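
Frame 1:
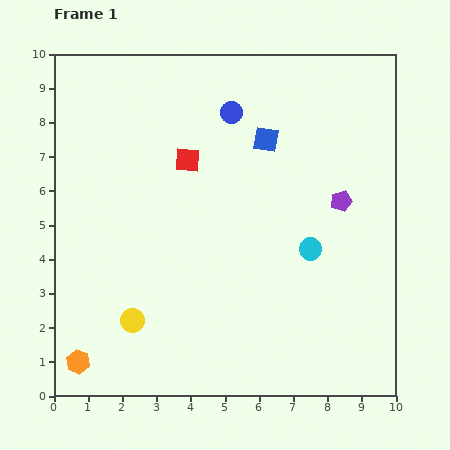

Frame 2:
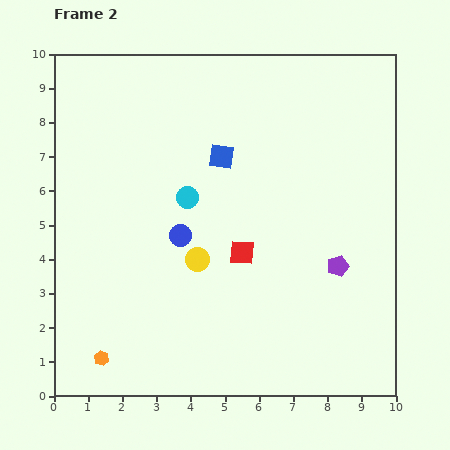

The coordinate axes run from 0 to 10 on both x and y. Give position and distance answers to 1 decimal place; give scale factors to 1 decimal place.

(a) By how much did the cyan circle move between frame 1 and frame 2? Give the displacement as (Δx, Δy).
(-3.6, 1.5)

The cyan circle was at (7.5, 4.3) in frame 1 and (3.9, 5.8) in frame 2.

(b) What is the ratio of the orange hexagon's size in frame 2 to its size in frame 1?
0.6×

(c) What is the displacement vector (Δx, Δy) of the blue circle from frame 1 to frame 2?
(-1.5, -3.6)

The blue circle was at (5.2, 8.3) in frame 1 and (3.7, 4.7) in frame 2.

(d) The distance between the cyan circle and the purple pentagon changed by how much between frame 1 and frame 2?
+3.1

Distance in frame 1: 1.7. Distance in frame 2: 4.8.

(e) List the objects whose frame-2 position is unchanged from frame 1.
none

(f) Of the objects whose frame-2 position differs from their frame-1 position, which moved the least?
the orange hexagon

(moved 0.7)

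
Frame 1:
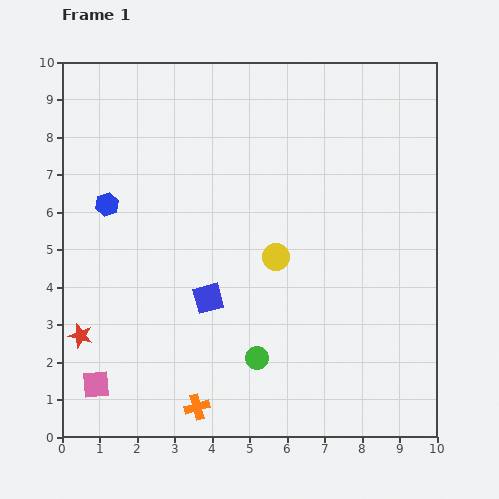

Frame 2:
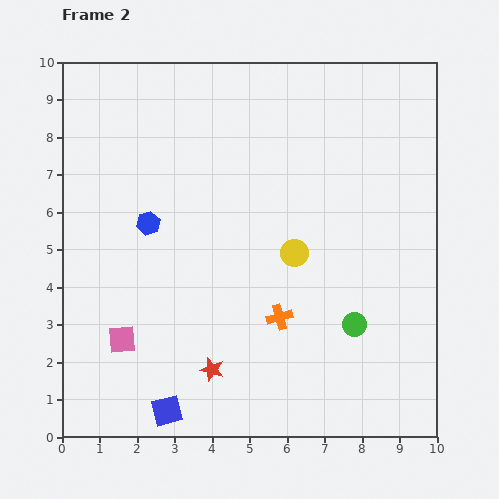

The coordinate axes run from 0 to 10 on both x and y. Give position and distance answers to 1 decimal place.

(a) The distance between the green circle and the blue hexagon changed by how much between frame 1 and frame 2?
+0.4

Distance in frame 1: 5.7. Distance in frame 2: 6.1.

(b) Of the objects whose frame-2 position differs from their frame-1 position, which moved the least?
the yellow circle

(moved 0.5)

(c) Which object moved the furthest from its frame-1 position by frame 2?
the red star

(moved 3.6; next 3.3)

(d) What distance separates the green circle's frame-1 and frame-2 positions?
2.8

The green circle moved from (5.2, 2.1) to (7.8, 3.0), a distance of √(2.6² + 0.9²) ≈ 2.8.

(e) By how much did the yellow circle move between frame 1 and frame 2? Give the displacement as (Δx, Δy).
(0.5, 0.1)

The yellow circle was at (5.7, 4.8) in frame 1 and (6.2, 4.9) in frame 2.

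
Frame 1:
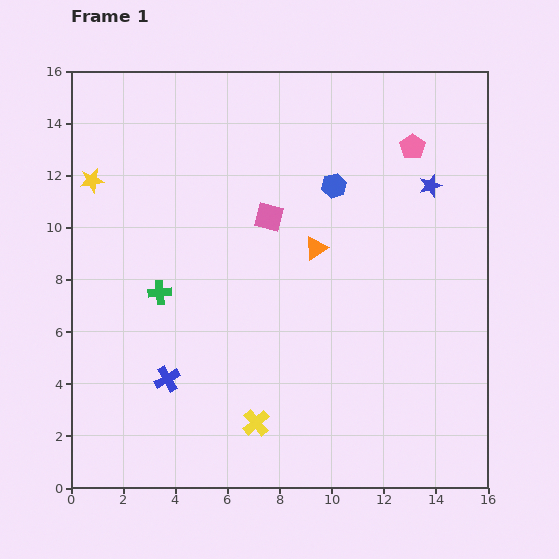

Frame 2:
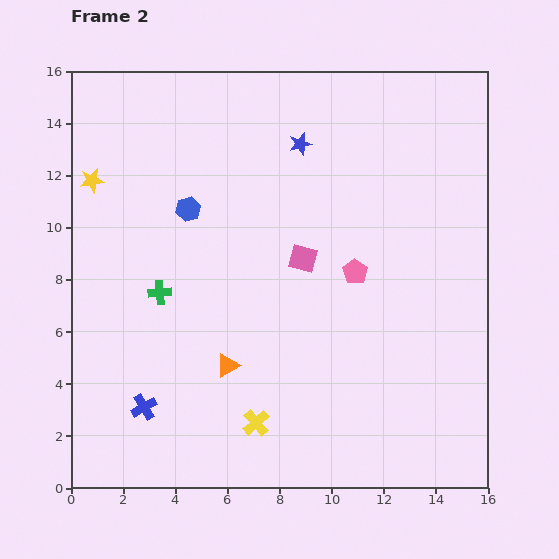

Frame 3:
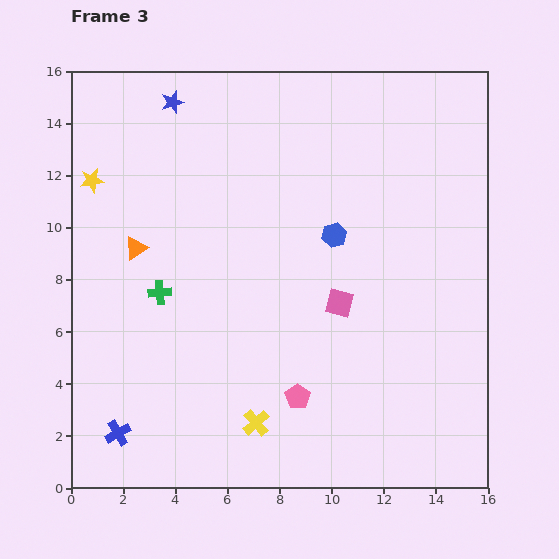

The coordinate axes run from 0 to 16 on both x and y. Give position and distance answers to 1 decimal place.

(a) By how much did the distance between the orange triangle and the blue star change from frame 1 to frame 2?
+3.9

Distance in frame 1: 5.0. Distance in frame 2: 8.9.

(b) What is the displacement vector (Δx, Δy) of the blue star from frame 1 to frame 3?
(-9.9, 3.2)

The blue star was at (13.8, 11.6) in frame 1 and (3.9, 14.8) in frame 3.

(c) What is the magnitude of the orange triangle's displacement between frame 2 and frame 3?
5.7

The orange triangle moved from (6.0, 4.7) to (2.5, 9.2), a distance of √(3.5² + 4.5²) ≈ 5.7.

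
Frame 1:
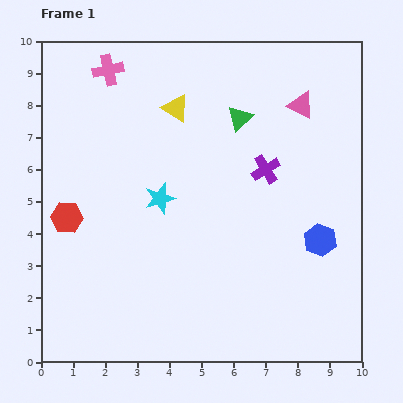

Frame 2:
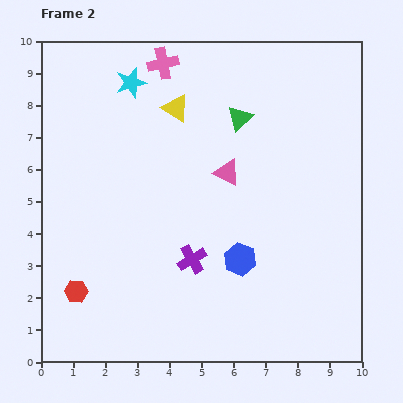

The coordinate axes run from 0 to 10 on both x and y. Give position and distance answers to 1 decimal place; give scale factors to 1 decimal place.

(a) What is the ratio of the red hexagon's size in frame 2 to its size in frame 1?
0.7×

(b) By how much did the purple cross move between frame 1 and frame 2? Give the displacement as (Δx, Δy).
(-2.3, -2.8)

The purple cross was at (7.0, 6.0) in frame 1 and (4.7, 3.2) in frame 2.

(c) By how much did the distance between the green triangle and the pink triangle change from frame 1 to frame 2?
-0.2

Distance in frame 1: 1.9. Distance in frame 2: 1.7.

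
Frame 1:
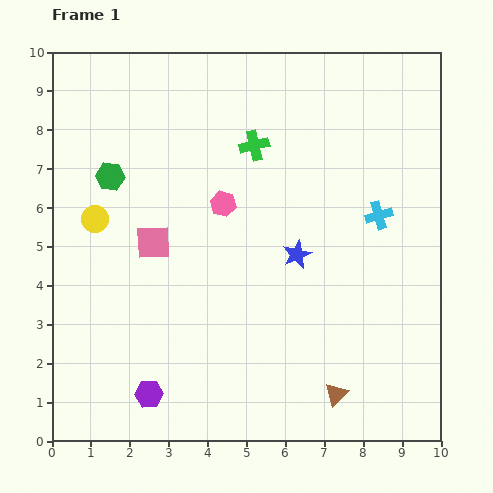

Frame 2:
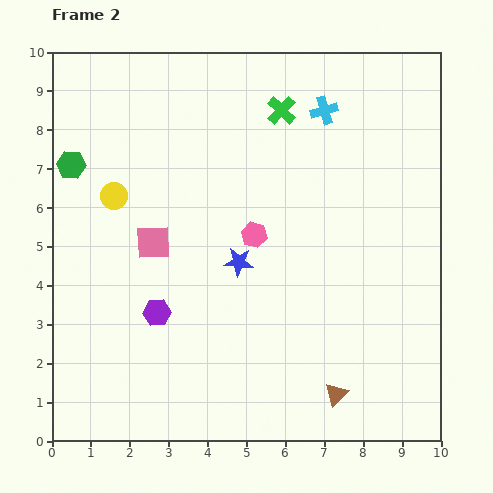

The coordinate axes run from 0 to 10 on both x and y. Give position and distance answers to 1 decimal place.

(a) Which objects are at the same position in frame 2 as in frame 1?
the brown triangle, the pink square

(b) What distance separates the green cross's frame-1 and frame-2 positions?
1.1

The green cross moved from (5.2, 7.6) to (5.9, 8.5), a distance of √(0.7² + 0.9²) ≈ 1.1.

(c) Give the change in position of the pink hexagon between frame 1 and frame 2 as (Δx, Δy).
(0.8, -0.8)

The pink hexagon was at (4.4, 6.1) in frame 1 and (5.2, 5.3) in frame 2.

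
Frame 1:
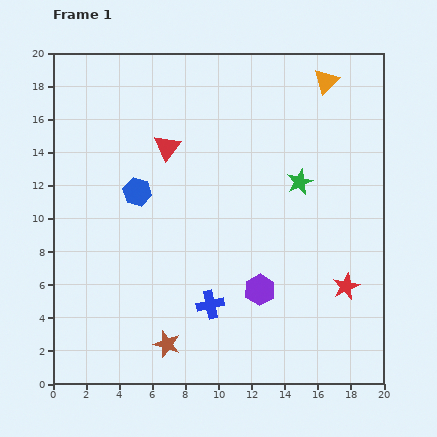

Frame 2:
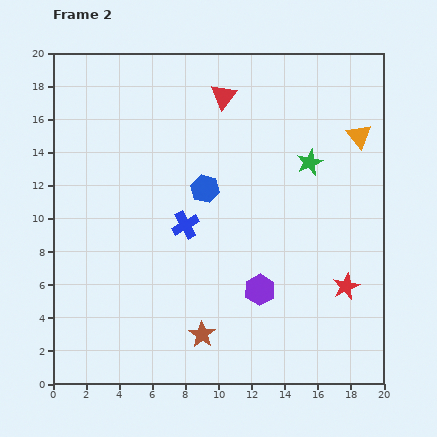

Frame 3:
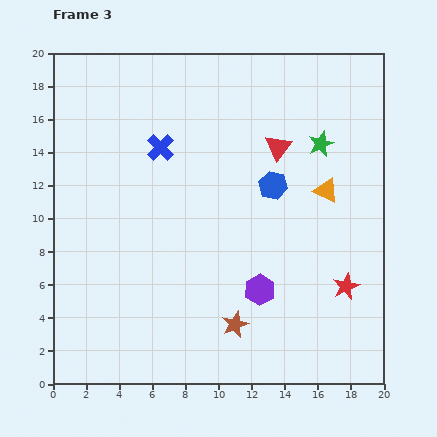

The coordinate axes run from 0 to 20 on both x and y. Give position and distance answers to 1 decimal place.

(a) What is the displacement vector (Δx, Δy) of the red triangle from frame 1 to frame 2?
(3.4, 3.1)

The red triangle was at (6.9, 14.3) in frame 1 and (10.3, 17.4) in frame 2.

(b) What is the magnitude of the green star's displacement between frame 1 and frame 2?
1.3

The green star moved from (14.9, 12.2) to (15.5, 13.4), a distance of √(0.6² + 1.2²) ≈ 1.3.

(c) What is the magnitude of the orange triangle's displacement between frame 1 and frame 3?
6.6

The orange triangle moved from (16.5, 18.3) to (16.5, 11.7), a distance of √(0.0² + 6.6²) ≈ 6.6.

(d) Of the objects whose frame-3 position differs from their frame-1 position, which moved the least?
the green star

(moved 2.6)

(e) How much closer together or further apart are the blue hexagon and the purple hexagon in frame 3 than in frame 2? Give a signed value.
-0.5

Distance in frame 2: 6.9. Distance in frame 3: 6.4.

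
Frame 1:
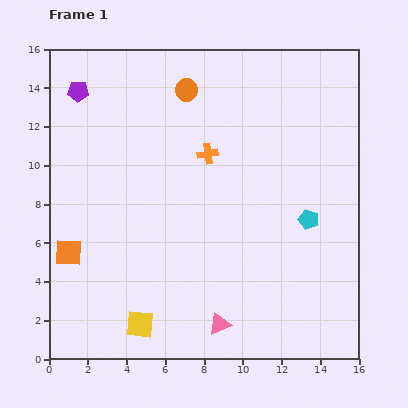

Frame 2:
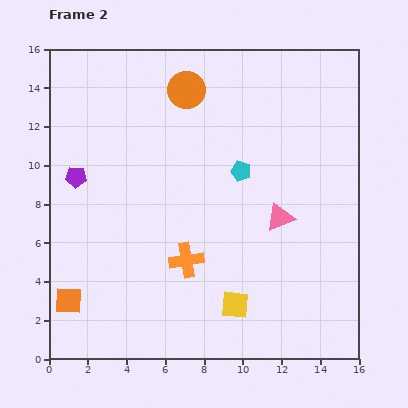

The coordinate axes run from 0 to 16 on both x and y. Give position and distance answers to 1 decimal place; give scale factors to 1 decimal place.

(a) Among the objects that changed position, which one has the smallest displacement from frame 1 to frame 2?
the orange square

(moved 2.5)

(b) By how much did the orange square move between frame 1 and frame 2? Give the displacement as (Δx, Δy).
(0.0, -2.5)

The orange square was at (1.0, 5.5) in frame 1 and (1.0, 3.0) in frame 2.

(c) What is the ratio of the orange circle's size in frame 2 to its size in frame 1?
1.6×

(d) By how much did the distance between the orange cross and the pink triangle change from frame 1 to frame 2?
-3.5

Distance in frame 1: 8.8. Distance in frame 2: 5.3.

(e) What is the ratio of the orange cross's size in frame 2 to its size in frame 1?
1.7×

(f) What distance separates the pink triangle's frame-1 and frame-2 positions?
6.3

The pink triangle moved from (8.8, 1.8) to (11.9, 7.3), a distance of √(3.1² + 5.5²) ≈ 6.3.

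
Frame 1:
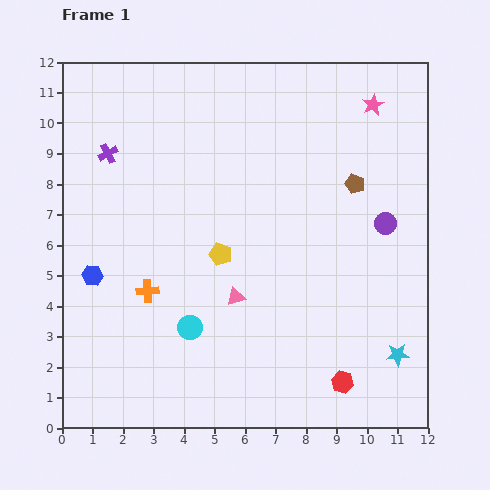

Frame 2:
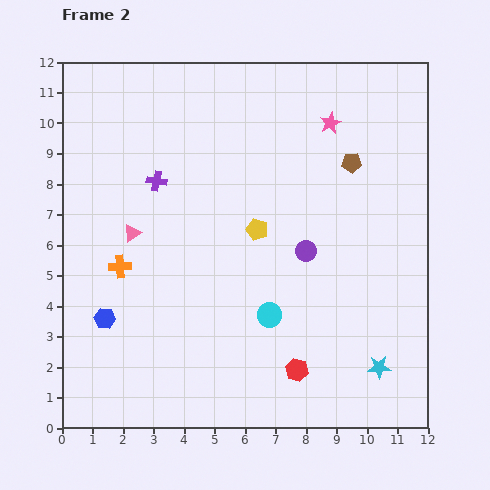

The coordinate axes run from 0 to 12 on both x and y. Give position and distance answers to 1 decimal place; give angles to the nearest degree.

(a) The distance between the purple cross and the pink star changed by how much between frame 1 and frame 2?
-2.8

Distance in frame 1: 8.8. Distance in frame 2: 6.0.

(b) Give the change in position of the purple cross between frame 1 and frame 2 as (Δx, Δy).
(1.6, -0.9)

The purple cross was at (1.5, 9.0) in frame 1 and (3.1, 8.1) in frame 2.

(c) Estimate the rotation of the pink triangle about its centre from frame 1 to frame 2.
17° counter-clockwise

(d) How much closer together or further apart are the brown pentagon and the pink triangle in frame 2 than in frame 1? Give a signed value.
+2.2

Distance in frame 1: 5.4. Distance in frame 2: 7.6.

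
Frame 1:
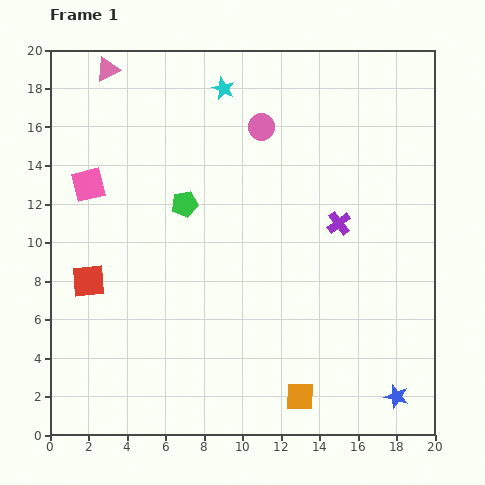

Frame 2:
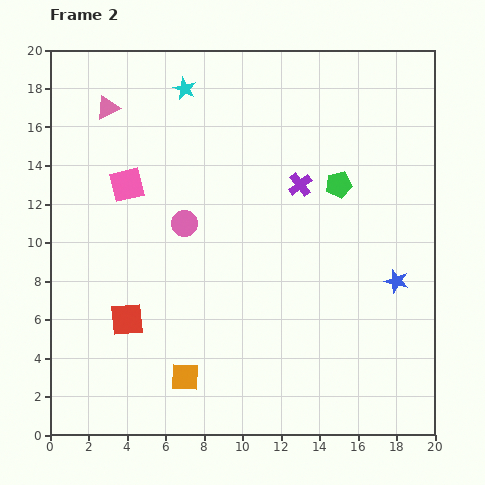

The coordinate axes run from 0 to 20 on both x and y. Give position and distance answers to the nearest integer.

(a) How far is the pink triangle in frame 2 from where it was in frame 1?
2

The pink triangle moved from (3, 19) to (3, 17), a distance of √(0² + 2²) ≈ 2.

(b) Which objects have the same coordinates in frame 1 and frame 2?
none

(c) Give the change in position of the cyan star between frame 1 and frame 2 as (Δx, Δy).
(-2, 0)

The cyan star was at (9, 18) in frame 1 and (7, 18) in frame 2.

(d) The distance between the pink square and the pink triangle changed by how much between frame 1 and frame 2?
-2

Distance in frame 1: 6. Distance in frame 2: 4.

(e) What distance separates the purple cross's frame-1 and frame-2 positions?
3

The purple cross moved from (15, 11) to (13, 13), a distance of √(2² + 2²) ≈ 3.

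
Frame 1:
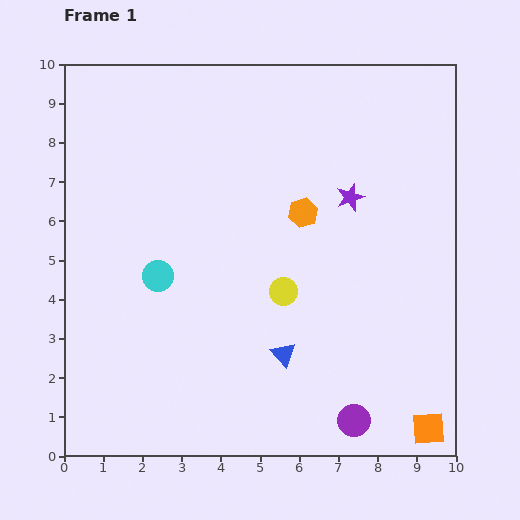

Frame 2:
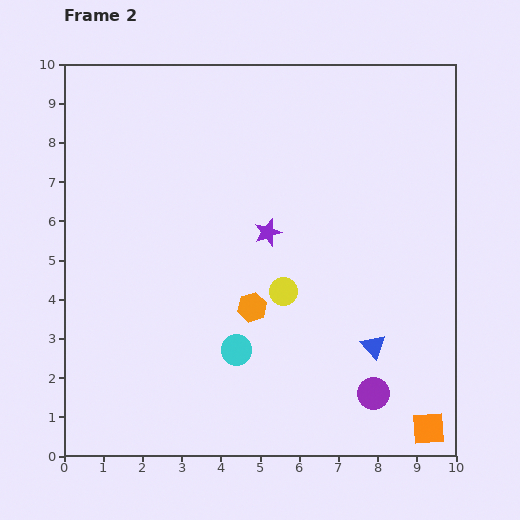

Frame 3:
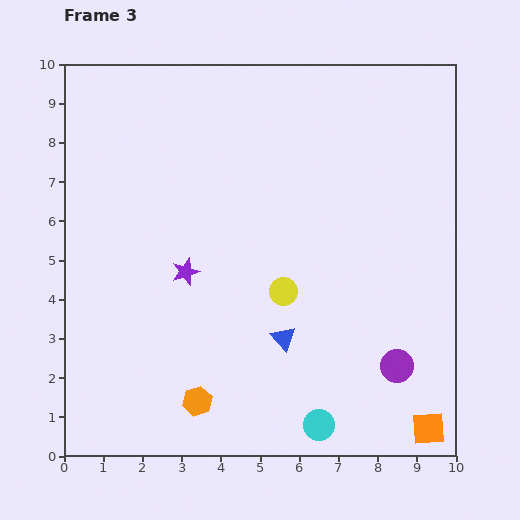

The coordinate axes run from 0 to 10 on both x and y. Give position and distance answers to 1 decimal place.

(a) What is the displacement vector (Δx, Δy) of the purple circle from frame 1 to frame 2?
(0.5, 0.7)

The purple circle was at (7.4, 0.9) in frame 1 and (7.9, 1.6) in frame 2.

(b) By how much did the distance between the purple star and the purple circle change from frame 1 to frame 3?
+0.2

Distance in frame 1: 5.7. Distance in frame 3: 5.9.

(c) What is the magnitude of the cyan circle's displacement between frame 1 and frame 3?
5.6

The cyan circle moved from (2.4, 4.6) to (6.5, 0.8), a distance of √(4.1² + 3.8²) ≈ 5.6.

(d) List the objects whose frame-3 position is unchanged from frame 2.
the orange square, the yellow circle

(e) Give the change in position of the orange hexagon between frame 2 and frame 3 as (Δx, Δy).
(-1.4, -2.4)

The orange hexagon was at (4.8, 3.8) in frame 2 and (3.4, 1.4) in frame 3.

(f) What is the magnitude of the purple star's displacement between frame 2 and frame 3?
2.3

The purple star moved from (5.2, 5.7) to (3.1, 4.7), a distance of √(2.1² + 1.0²) ≈ 2.3.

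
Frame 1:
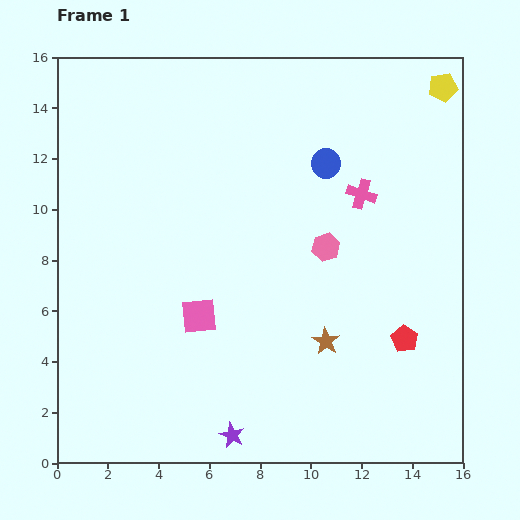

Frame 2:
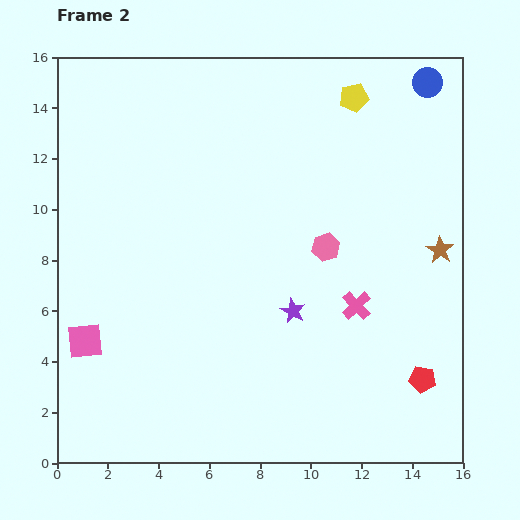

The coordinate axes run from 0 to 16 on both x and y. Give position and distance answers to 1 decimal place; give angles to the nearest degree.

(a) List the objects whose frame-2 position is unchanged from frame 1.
the pink hexagon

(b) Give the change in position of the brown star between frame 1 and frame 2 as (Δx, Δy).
(4.5, 3.6)

The brown star was at (10.6, 4.8) in frame 1 and (15.1, 8.4) in frame 2.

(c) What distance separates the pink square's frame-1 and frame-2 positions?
4.6

The pink square moved from (5.6, 5.8) to (1.1, 4.8), a distance of √(4.5² + 1.0²) ≈ 4.6.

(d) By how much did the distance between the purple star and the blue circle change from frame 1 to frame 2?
-0.9

Distance in frame 1: 11.3. Distance in frame 2: 10.4.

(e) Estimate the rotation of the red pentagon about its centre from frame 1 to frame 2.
22° counter-clockwise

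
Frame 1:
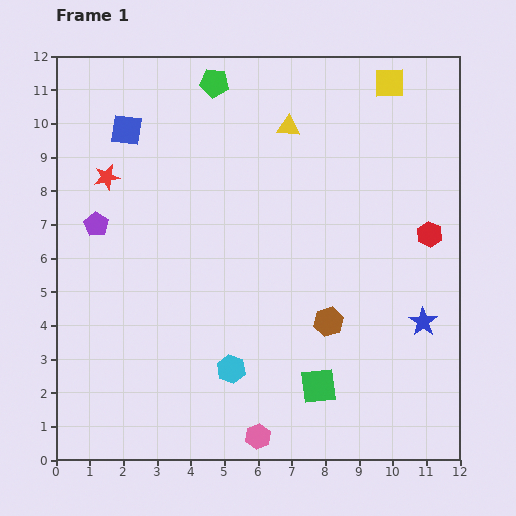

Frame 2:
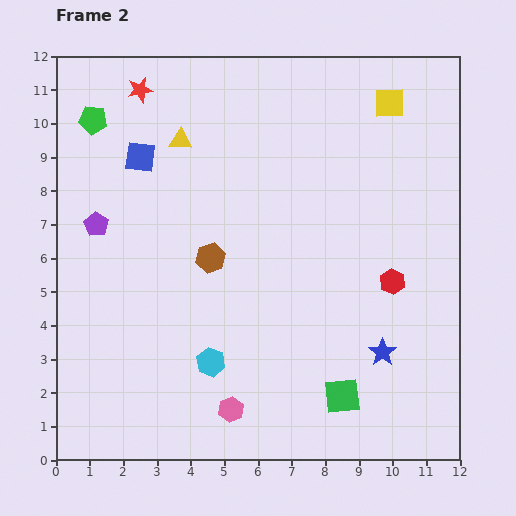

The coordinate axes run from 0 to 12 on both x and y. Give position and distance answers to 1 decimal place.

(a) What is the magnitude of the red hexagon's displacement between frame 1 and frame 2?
1.8

The red hexagon moved from (11.1, 6.7) to (10.0, 5.3), a distance of √(1.1² + 1.4²) ≈ 1.8.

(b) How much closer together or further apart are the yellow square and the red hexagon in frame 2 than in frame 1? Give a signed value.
+0.6

Distance in frame 1: 4.7. Distance in frame 2: 5.3.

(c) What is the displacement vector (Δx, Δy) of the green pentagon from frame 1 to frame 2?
(-3.6, -1.1)

The green pentagon was at (4.7, 11.2) in frame 1 and (1.1, 10.1) in frame 2.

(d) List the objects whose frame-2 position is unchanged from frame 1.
the purple pentagon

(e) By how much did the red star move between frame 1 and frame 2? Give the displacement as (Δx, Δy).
(1.0, 2.6)

The red star was at (1.5, 8.4) in frame 1 and (2.5, 11.0) in frame 2.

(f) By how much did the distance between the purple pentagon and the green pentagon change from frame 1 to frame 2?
-2.4

Distance in frame 1: 5.5. Distance in frame 2: 3.1.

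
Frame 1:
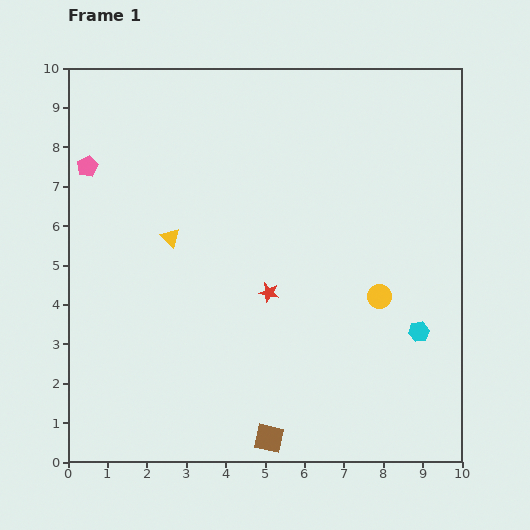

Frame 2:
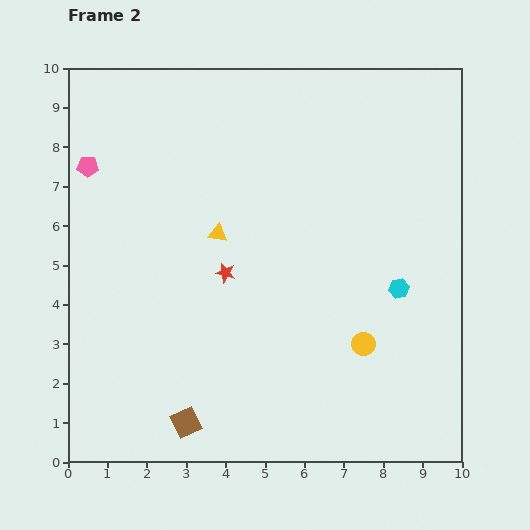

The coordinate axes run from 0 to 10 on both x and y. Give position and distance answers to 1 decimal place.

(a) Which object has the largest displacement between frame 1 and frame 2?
the brown square

(moved 2.1; next 1.3)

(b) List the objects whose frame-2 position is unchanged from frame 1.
the pink pentagon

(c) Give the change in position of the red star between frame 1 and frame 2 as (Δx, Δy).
(-1.1, 0.5)

The red star was at (5.1, 4.3) in frame 1 and (4.0, 4.8) in frame 2.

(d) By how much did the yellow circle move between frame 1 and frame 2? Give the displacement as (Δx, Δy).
(-0.4, -1.2)

The yellow circle was at (7.9, 4.2) in frame 1 and (7.5, 3.0) in frame 2.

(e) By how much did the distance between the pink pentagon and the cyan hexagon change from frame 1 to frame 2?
-0.9

Distance in frame 1: 9.4. Distance in frame 2: 8.5.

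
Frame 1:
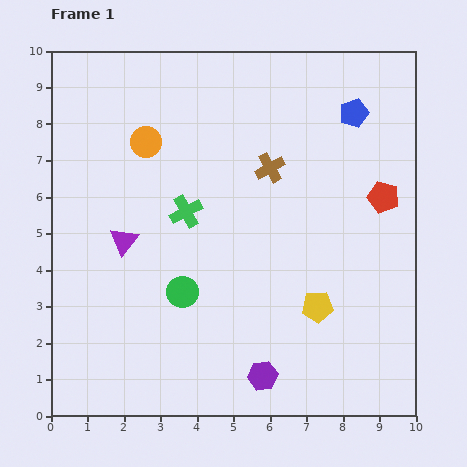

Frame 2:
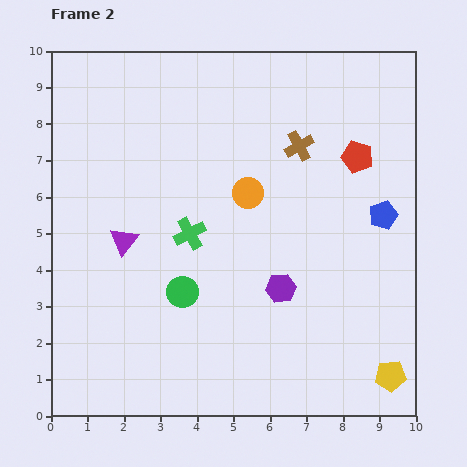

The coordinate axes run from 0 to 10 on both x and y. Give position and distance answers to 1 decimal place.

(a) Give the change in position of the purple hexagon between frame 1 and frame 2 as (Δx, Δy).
(0.5, 2.4)

The purple hexagon was at (5.8, 1.1) in frame 1 and (6.3, 3.5) in frame 2.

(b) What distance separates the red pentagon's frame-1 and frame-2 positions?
1.3

The red pentagon moved from (9.1, 6.0) to (8.4, 7.1), a distance of √(0.7² + 1.1²) ≈ 1.3.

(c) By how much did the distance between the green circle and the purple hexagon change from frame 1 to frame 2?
-0.5

Distance in frame 1: 3.2. Distance in frame 2: 2.7.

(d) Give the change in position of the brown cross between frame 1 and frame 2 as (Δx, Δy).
(0.8, 0.6)

The brown cross was at (6.0, 6.8) in frame 1 and (6.8, 7.4) in frame 2.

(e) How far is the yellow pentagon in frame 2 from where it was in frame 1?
2.8

The yellow pentagon moved from (7.3, 3.0) to (9.3, 1.1), a distance of √(2.0² + 1.9²) ≈ 2.8.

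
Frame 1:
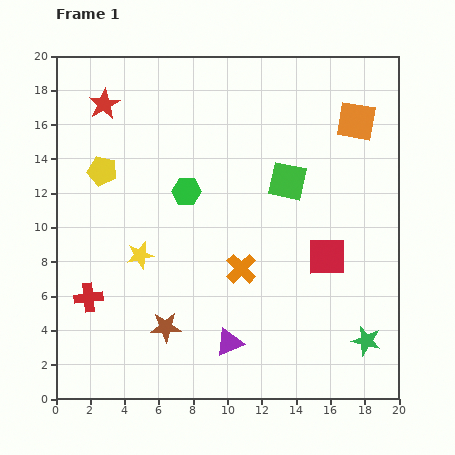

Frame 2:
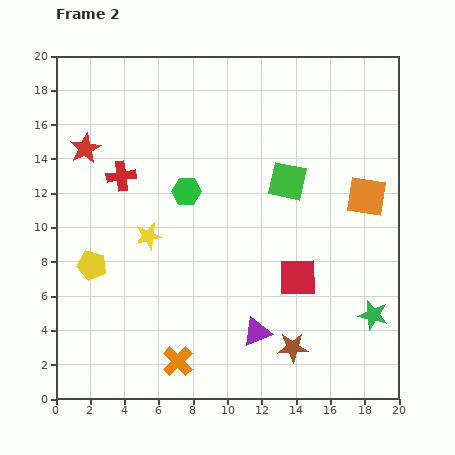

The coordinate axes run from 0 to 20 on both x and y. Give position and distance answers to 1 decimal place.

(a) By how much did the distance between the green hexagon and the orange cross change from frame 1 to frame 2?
+4.4

Distance in frame 1: 5.5. Distance in frame 2: 9.9.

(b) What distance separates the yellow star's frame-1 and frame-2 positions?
1.2

The yellow star moved from (4.9, 8.4) to (5.4, 9.5), a distance of √(0.5² + 1.1²) ≈ 1.2.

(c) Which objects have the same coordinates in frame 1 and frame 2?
the green hexagon, the green square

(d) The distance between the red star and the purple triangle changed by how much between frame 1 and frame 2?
-1.1

Distance in frame 1: 15.7. Distance in frame 2: 14.6.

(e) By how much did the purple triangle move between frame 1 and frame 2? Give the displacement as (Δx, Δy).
(1.6, 0.6)

The purple triangle was at (10.1, 3.3) in frame 1 and (11.7, 3.9) in frame 2.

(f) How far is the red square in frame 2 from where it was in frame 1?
2.1

The red square moved from (15.8, 8.3) to (14.1, 7.1), a distance of √(1.7² + 1.2²) ≈ 2.1.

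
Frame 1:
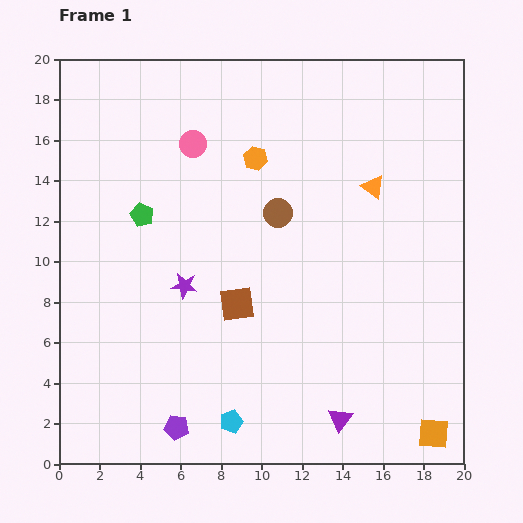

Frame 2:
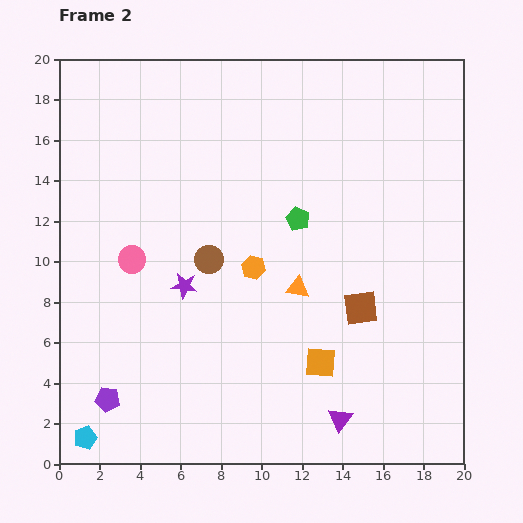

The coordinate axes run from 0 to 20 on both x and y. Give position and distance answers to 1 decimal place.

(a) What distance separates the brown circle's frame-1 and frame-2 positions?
4.1

The brown circle moved from (10.8, 12.4) to (7.4, 10.1), a distance of √(3.4² + 2.3²) ≈ 4.1.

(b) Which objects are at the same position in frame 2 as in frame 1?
the purple star, the purple triangle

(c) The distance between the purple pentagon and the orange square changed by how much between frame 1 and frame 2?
-2.0

Distance in frame 1: 12.7. Distance in frame 2: 10.7.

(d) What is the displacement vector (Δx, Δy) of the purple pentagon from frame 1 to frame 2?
(-3.4, 1.4)

The purple pentagon was at (5.8, 1.8) in frame 1 and (2.4, 3.2) in frame 2.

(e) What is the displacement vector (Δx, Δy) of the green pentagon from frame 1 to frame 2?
(7.7, -0.2)

The green pentagon was at (4.1, 12.3) in frame 1 and (11.8, 12.1) in frame 2.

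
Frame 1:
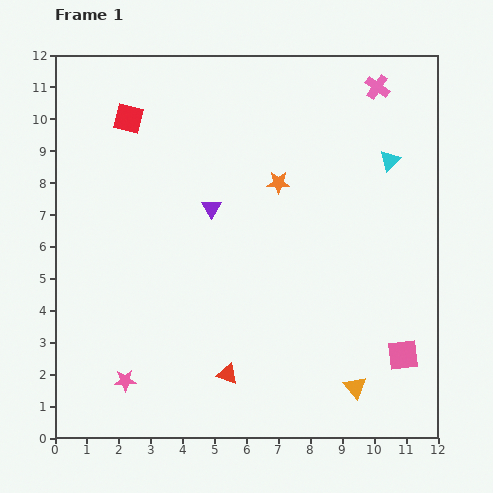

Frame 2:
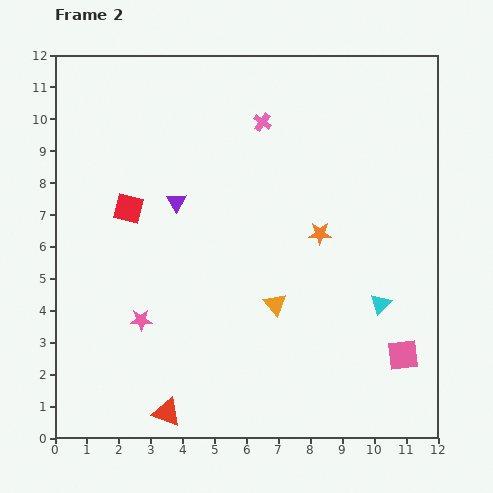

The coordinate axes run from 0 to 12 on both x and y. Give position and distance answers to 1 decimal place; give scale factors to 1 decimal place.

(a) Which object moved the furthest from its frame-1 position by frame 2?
the cyan triangle

(moved 4.5; next 3.8)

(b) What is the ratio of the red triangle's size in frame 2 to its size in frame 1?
1.4×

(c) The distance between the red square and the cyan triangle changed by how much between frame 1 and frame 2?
+0.2

Distance in frame 1: 8.3. Distance in frame 2: 8.5.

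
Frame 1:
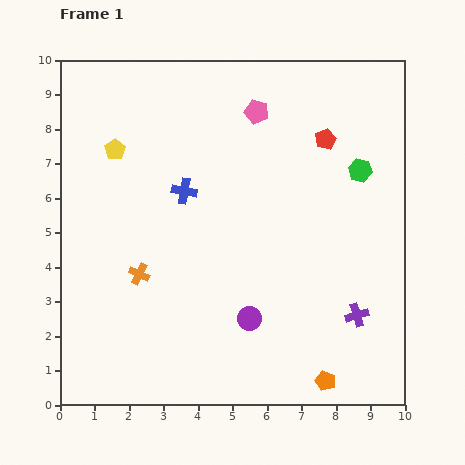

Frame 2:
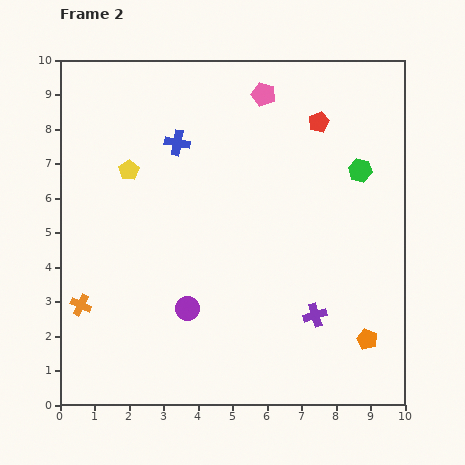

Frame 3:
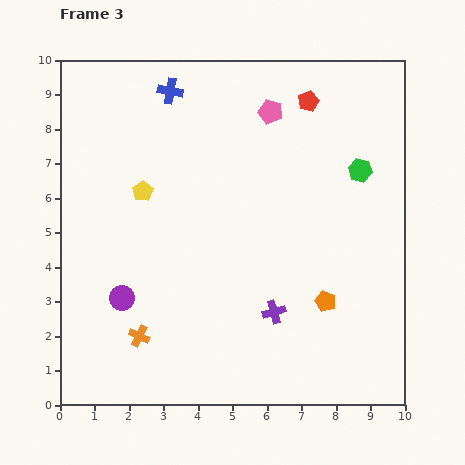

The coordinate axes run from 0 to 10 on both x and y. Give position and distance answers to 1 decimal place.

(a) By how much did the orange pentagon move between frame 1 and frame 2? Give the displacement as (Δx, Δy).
(1.2, 1.2)

The orange pentagon was at (7.7, 0.7) in frame 1 and (8.9, 1.9) in frame 2.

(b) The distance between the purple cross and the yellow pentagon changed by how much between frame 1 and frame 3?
-3.3

Distance in frame 1: 8.5. Distance in frame 3: 5.2.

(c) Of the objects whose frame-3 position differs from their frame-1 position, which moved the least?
the pink pentagon

(moved 0.4)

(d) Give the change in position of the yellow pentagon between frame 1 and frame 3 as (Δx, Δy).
(0.8, -1.2)

The yellow pentagon was at (1.6, 7.4) in frame 1 and (2.4, 6.2) in frame 3.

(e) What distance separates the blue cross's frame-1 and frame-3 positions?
2.9

The blue cross moved from (3.6, 6.2) to (3.2, 9.1), a distance of √(0.4² + 2.9²) ≈ 2.9.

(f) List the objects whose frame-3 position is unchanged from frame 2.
the green hexagon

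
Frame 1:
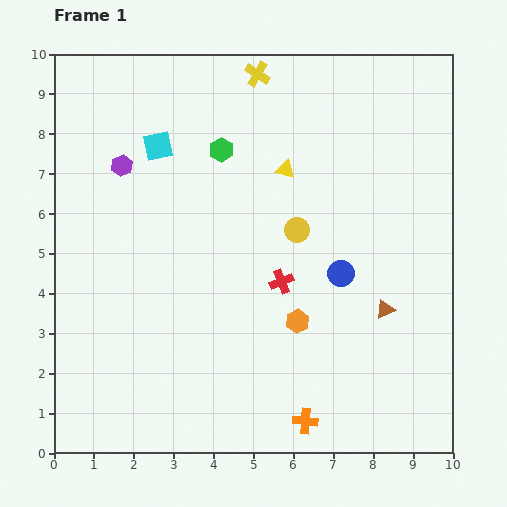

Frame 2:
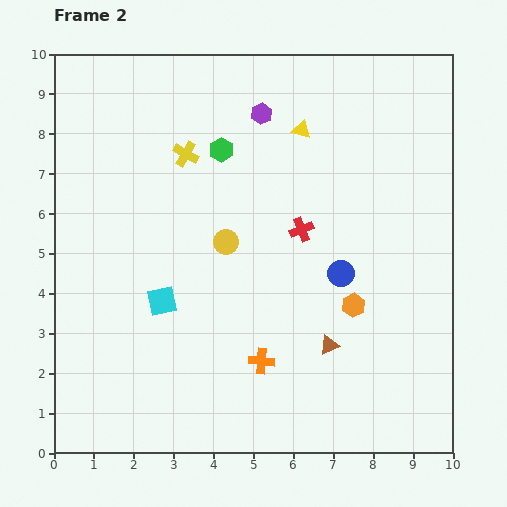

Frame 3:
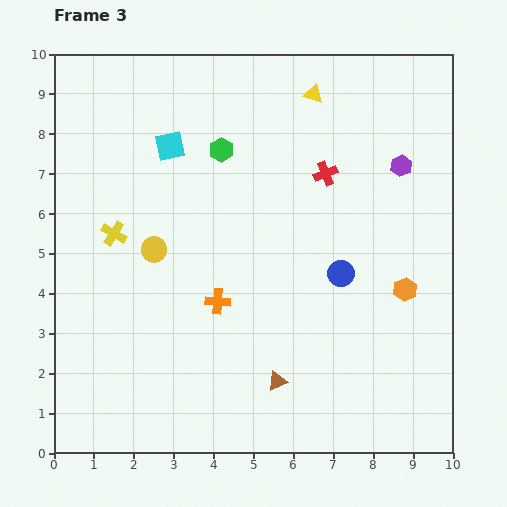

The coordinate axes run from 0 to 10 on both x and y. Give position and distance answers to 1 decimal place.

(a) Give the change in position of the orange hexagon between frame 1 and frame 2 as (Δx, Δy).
(1.4, 0.4)

The orange hexagon was at (6.1, 3.3) in frame 1 and (7.5, 3.7) in frame 2.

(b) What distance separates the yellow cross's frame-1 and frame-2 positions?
2.7

The yellow cross moved from (5.1, 9.5) to (3.3, 7.5), a distance of √(1.8² + 2.0²) ≈ 2.7.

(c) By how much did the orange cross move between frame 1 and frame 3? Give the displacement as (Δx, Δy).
(-2.2, 3.0)

The orange cross was at (6.3, 0.8) in frame 1 and (4.1, 3.8) in frame 3.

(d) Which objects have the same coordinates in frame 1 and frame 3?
the blue circle, the green hexagon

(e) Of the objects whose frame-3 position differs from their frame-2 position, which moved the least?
the yellow triangle

(moved 0.9)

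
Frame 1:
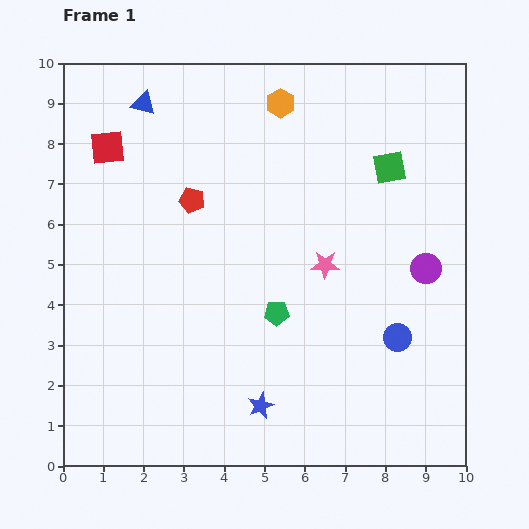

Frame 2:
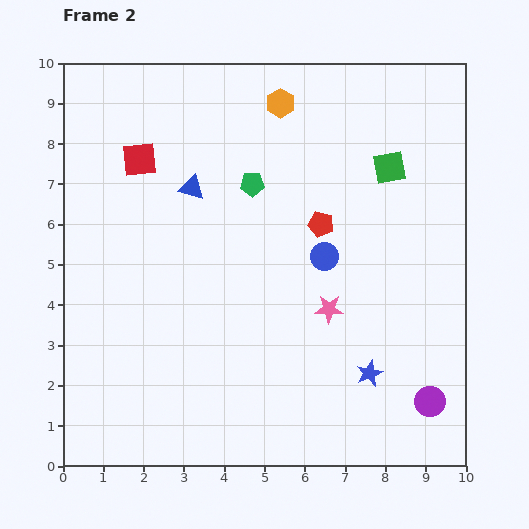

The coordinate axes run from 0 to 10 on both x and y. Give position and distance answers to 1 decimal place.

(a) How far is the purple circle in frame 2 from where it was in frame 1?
3.3

The purple circle moved from (9.0, 4.9) to (9.1, 1.6), a distance of √(0.1² + 3.3²) ≈ 3.3.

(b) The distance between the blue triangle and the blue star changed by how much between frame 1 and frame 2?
-1.6

Distance in frame 1: 8.0. Distance in frame 2: 6.4.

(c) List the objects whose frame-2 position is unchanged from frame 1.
the green square, the orange hexagon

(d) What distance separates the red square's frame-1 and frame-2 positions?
0.9

The red square moved from (1.1, 7.9) to (1.9, 7.6), a distance of √(0.8² + 0.3²) ≈ 0.9.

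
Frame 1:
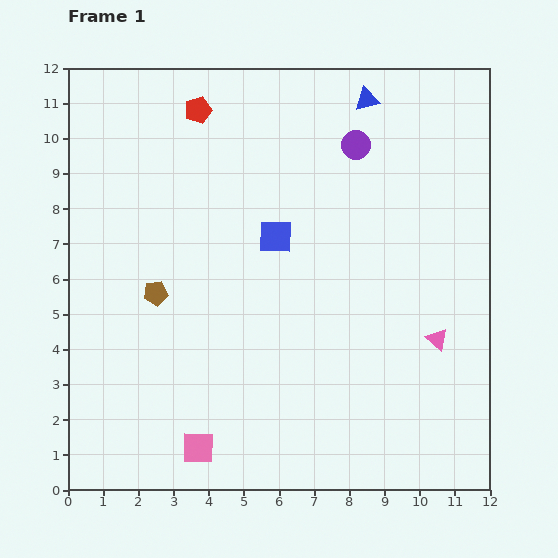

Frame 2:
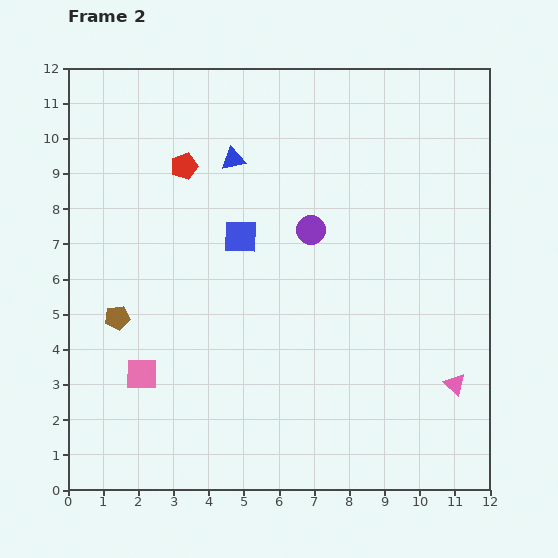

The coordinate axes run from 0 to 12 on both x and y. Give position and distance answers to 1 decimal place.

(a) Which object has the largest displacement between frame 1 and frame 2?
the blue triangle

(moved 4.2; next 2.7)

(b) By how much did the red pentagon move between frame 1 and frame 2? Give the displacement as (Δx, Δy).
(-0.4, -1.6)

The red pentagon was at (3.7, 10.8) in frame 1 and (3.3, 9.2) in frame 2.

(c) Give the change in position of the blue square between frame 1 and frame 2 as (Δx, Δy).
(-1.0, 0.0)

The blue square was at (5.9, 7.2) in frame 1 and (4.9, 7.2) in frame 2.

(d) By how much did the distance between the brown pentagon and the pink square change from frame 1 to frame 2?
-2.9

Distance in frame 1: 4.6. Distance in frame 2: 1.7.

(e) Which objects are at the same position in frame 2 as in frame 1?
none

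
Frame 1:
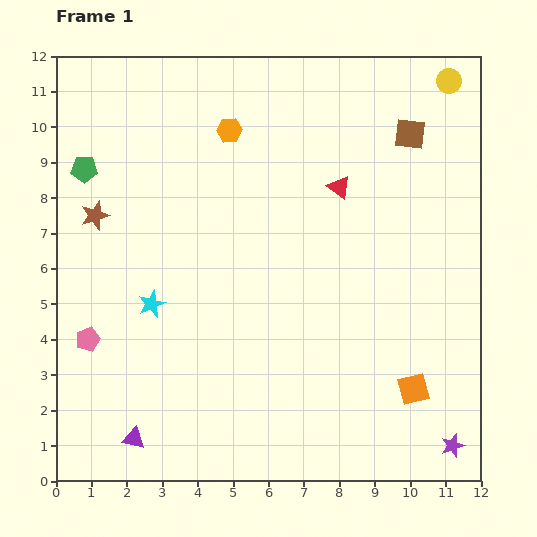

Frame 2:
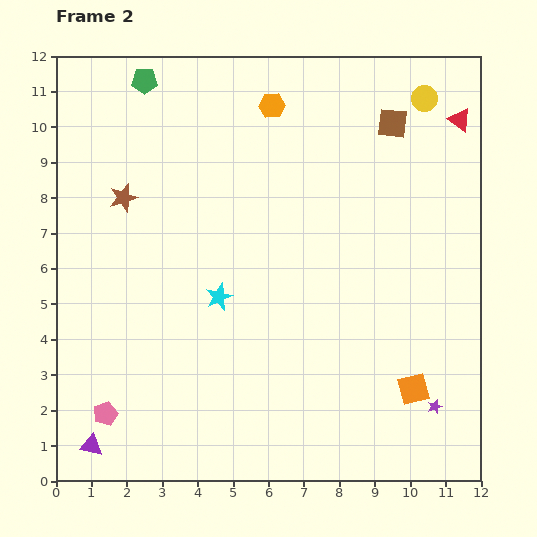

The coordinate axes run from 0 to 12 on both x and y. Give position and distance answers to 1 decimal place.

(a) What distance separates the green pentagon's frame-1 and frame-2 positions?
3.0

The green pentagon moved from (0.8, 8.8) to (2.5, 11.3), a distance of √(1.7² + 2.5²) ≈ 3.0.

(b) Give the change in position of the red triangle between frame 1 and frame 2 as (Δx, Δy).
(3.4, 1.9)

The red triangle was at (8.0, 8.3) in frame 1 and (11.4, 10.2) in frame 2.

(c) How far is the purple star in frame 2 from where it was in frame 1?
1.2

The purple star moved from (11.2, 1.0) to (10.7, 2.1), a distance of √(0.5² + 1.1²) ≈ 1.2.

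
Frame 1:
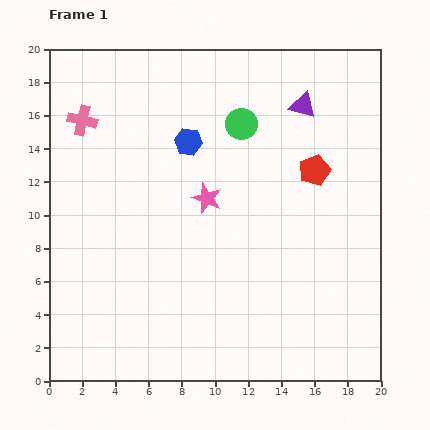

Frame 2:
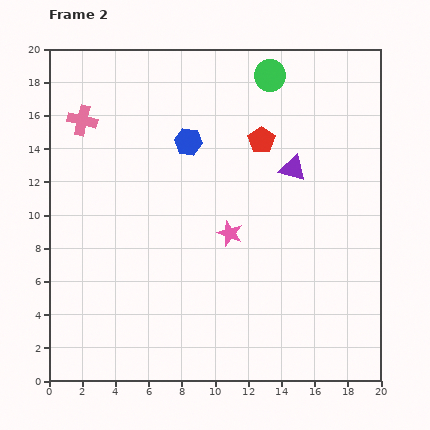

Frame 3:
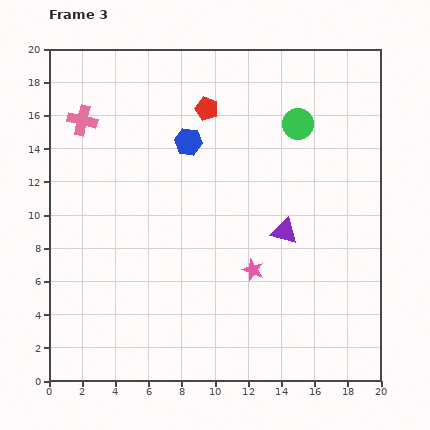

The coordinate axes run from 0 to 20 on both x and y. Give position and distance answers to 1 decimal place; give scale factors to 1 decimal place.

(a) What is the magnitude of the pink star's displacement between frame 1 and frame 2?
2.5

The pink star moved from (9.5, 11.0) to (10.9, 8.9), a distance of √(1.4² + 2.1²) ≈ 2.5.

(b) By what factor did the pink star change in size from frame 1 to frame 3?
0.7×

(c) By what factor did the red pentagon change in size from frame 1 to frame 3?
0.7×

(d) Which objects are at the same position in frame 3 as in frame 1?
the blue hexagon, the pink cross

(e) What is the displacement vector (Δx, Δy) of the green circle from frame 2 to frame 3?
(1.7, -2.9)

The green circle was at (13.3, 18.4) in frame 2 and (15.0, 15.5) in frame 3.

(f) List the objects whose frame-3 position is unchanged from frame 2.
the blue hexagon, the pink cross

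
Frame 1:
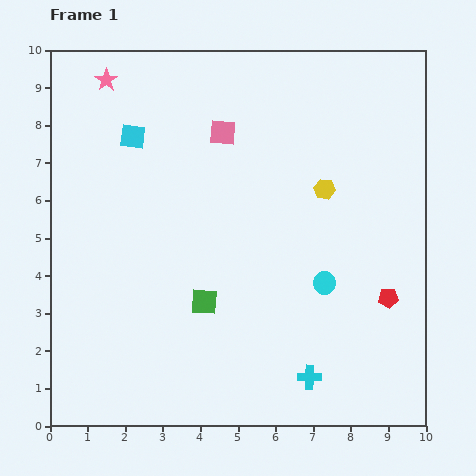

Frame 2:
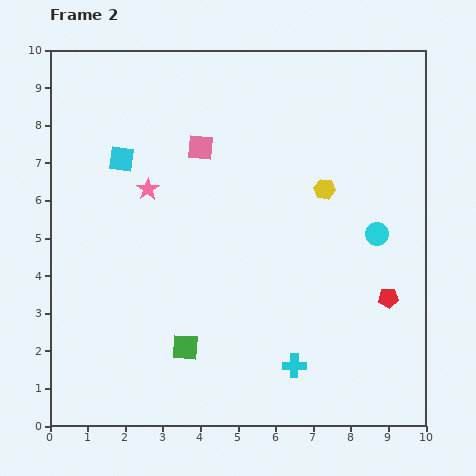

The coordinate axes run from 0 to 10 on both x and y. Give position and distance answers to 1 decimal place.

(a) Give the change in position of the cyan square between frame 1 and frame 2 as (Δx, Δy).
(-0.3, -0.6)

The cyan square was at (2.2, 7.7) in frame 1 and (1.9, 7.1) in frame 2.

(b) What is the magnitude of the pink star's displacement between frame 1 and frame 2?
3.1

The pink star moved from (1.5, 9.2) to (2.6, 6.3), a distance of √(1.1² + 2.9²) ≈ 3.1.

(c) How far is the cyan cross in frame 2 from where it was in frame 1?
0.5

The cyan cross moved from (6.9, 1.3) to (6.5, 1.6), a distance of √(0.4² + 0.3²) ≈ 0.5.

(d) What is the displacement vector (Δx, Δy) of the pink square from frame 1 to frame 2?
(-0.6, -0.4)

The pink square was at (4.6, 7.8) in frame 1 and (4.0, 7.4) in frame 2.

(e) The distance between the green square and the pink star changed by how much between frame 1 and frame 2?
-2.1

Distance in frame 1: 6.4. Distance in frame 2: 4.3.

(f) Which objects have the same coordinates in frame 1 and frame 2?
the yellow hexagon, the red pentagon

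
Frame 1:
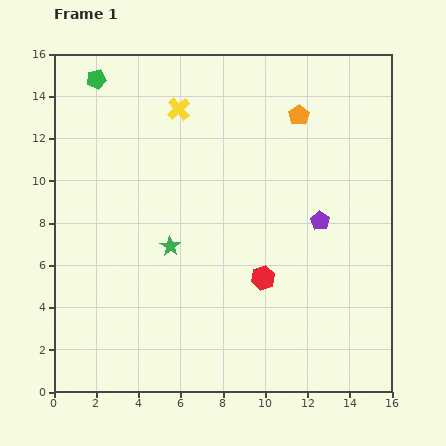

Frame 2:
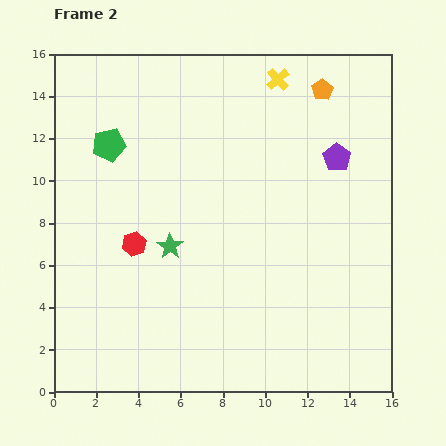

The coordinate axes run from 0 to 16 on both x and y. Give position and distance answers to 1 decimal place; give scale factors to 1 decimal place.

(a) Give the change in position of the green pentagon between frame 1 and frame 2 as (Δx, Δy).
(0.6, -3.1)

The green pentagon was at (2.0, 14.8) in frame 1 and (2.6, 11.7) in frame 2.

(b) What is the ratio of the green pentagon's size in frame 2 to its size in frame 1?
1.7×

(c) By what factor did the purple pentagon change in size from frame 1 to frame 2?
1.4×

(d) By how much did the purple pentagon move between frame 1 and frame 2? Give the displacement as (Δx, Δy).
(0.8, 3.0)

The purple pentagon was at (12.6, 8.1) in frame 1 and (13.4, 11.1) in frame 2.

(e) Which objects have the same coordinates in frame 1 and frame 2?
the green star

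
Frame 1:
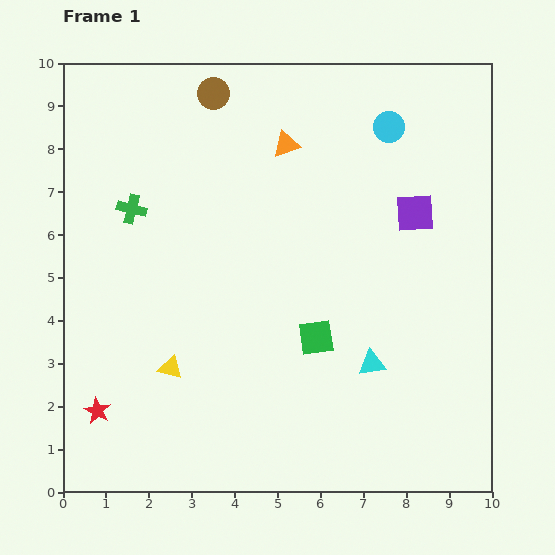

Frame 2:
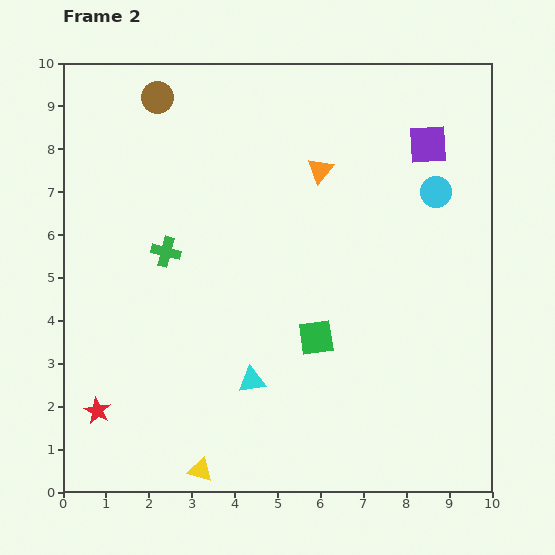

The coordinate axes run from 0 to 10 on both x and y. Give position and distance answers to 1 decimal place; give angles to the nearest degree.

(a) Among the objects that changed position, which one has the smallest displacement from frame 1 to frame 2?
the orange triangle

(moved 1.0)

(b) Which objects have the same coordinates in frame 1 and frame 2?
the red star, the green square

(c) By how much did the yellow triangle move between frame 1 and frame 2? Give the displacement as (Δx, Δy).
(0.7, -2.4)

The yellow triangle was at (2.5, 2.9) in frame 1 and (3.2, 0.5) in frame 2.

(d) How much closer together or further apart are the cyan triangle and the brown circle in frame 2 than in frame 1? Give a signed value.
-0.3

Distance in frame 1: 7.3. Distance in frame 2: 7.0.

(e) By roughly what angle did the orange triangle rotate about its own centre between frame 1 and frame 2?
31° counter-clockwise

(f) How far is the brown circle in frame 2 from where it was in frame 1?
1.3

The brown circle moved from (3.5, 9.3) to (2.2, 9.2), a distance of √(1.3² + 0.1²) ≈ 1.3.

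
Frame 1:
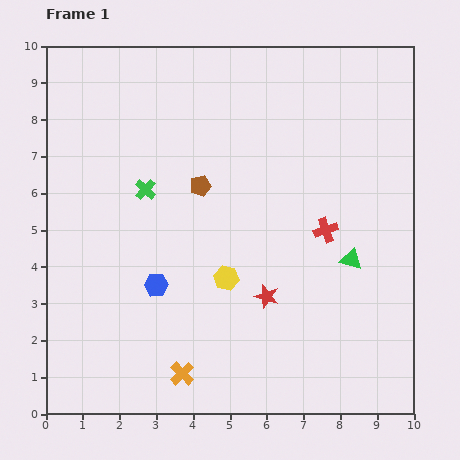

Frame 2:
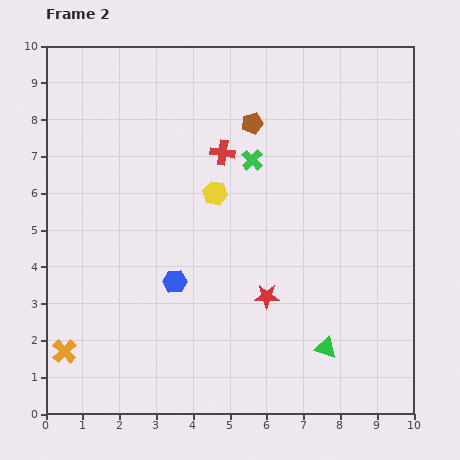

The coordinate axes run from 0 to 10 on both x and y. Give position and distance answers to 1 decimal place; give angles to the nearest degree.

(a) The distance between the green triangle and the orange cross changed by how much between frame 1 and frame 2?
+1.6

Distance in frame 1: 5.5. Distance in frame 2: 7.1.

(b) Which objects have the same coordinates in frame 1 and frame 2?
the red star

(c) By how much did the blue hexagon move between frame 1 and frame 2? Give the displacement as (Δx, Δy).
(0.5, 0.1)

The blue hexagon was at (3.0, 3.5) in frame 1 and (3.5, 3.6) in frame 2.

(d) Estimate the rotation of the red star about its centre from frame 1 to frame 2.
16° counter-clockwise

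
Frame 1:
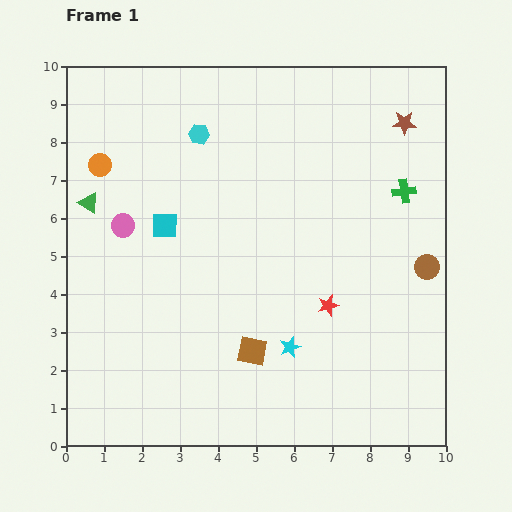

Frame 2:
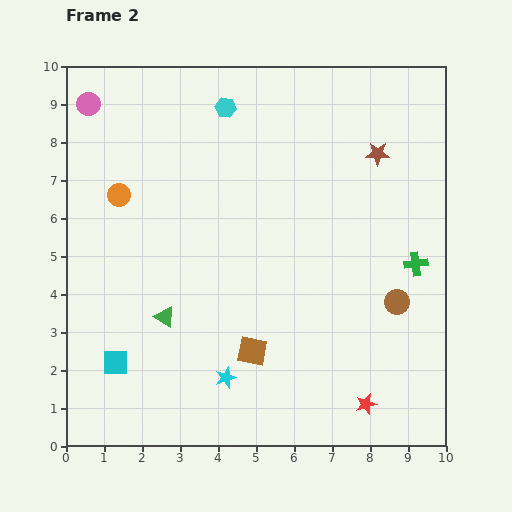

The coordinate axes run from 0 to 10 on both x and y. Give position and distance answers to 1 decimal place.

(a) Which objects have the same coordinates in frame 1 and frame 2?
the brown square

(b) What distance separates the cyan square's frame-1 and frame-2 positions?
3.8

The cyan square moved from (2.6, 5.8) to (1.3, 2.2), a distance of √(1.3² + 3.6²) ≈ 3.8.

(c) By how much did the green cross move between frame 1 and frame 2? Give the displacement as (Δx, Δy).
(0.3, -1.9)

The green cross was at (8.9, 6.7) in frame 1 and (9.2, 4.8) in frame 2.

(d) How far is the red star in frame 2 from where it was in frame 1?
2.8

The red star moved from (6.9, 3.7) to (7.9, 1.1), a distance of √(1.0² + 2.6²) ≈ 2.8.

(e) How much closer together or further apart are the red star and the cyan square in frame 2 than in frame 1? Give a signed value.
+1.9

Distance in frame 1: 4.8. Distance in frame 2: 6.7.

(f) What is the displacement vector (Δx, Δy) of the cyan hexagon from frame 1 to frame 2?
(0.7, 0.7)

The cyan hexagon was at (3.5, 8.2) in frame 1 and (4.2, 8.9) in frame 2.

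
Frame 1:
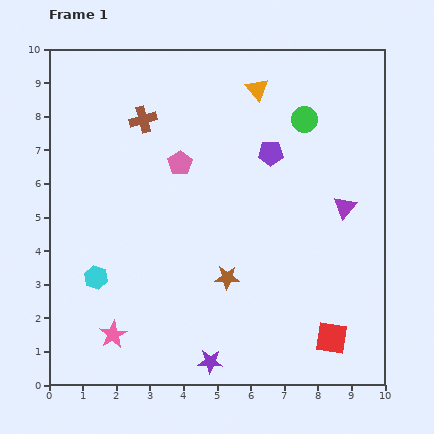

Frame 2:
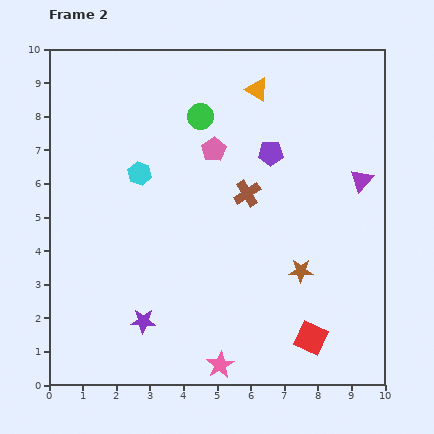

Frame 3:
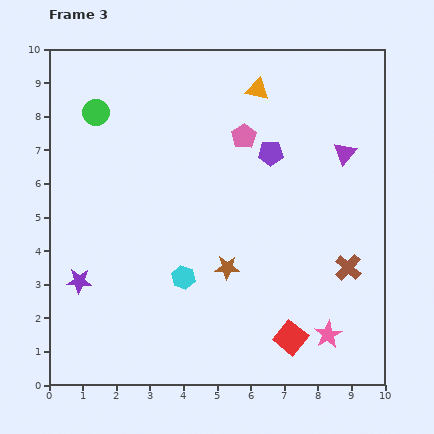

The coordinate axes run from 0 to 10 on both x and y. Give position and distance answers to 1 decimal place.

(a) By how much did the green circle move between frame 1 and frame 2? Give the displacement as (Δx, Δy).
(-3.1, 0.1)

The green circle was at (7.6, 7.9) in frame 1 and (4.5, 8.0) in frame 2.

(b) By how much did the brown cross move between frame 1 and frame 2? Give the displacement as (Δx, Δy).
(3.1, -2.2)

The brown cross was at (2.8, 7.9) in frame 1 and (5.9, 5.7) in frame 2.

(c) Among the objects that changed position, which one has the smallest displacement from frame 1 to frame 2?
the red square

(moved 0.6)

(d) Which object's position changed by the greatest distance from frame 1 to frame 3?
the brown cross

(moved 7.5; next 6.4)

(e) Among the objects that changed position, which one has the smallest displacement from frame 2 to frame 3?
the red square

(moved 0.6)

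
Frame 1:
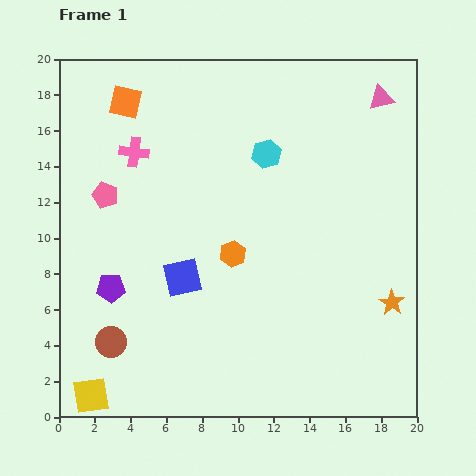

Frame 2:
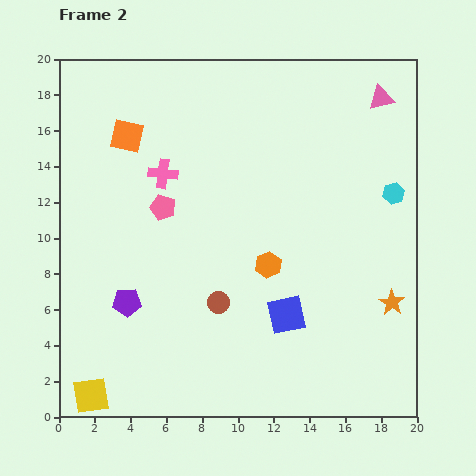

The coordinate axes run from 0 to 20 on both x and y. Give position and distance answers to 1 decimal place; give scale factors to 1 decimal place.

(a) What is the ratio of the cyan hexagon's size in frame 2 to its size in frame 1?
0.7×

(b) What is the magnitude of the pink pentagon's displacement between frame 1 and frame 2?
3.3

The pink pentagon moved from (2.6, 12.4) to (5.8, 11.7), a distance of √(3.2² + 0.7²) ≈ 3.3.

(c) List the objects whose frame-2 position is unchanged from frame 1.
the orange star, the pink triangle, the yellow square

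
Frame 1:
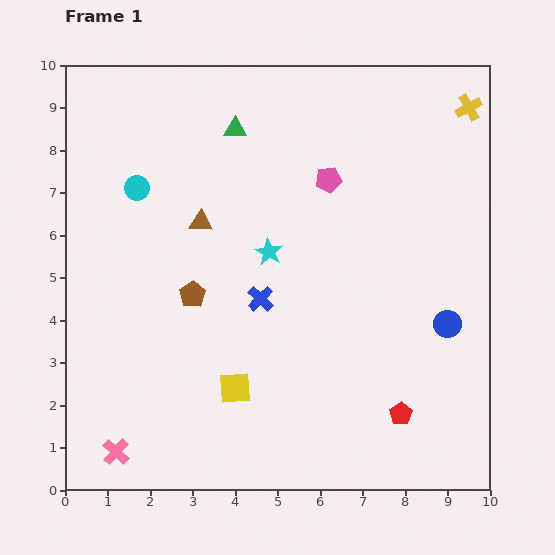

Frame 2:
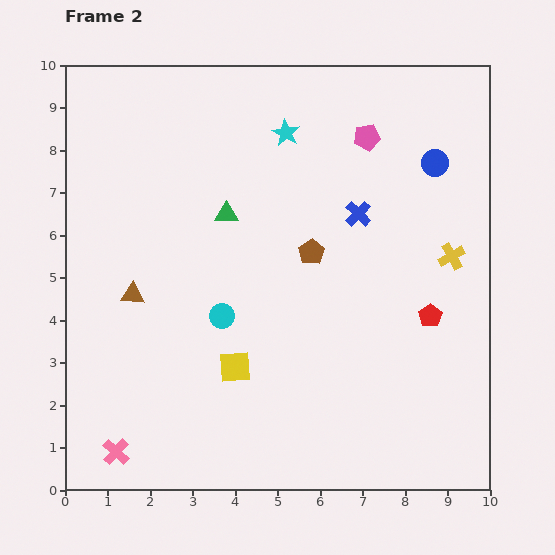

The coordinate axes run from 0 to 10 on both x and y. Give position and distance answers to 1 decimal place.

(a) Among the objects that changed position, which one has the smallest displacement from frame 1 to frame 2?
the yellow square

(moved 0.5)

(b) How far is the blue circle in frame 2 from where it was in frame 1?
3.8

The blue circle moved from (9.0, 3.9) to (8.7, 7.7), a distance of √(0.3² + 3.8²) ≈ 3.8.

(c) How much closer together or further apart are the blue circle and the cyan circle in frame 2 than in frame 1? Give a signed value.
-1.8

Distance in frame 1: 8.0. Distance in frame 2: 6.2.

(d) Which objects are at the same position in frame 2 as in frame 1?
the pink cross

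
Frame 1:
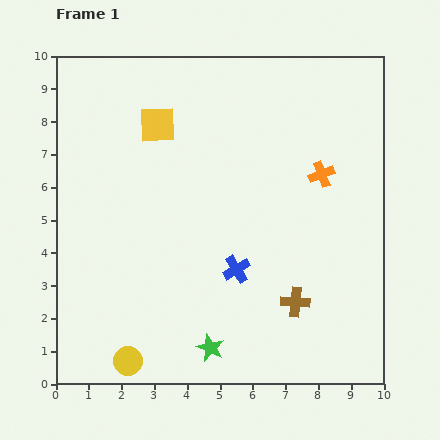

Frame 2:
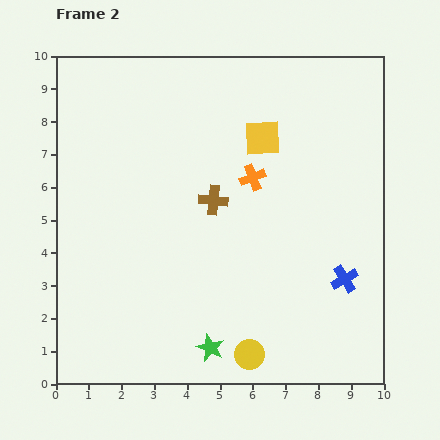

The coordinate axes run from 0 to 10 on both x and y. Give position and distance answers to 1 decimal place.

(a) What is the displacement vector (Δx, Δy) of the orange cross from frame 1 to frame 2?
(-2.1, -0.1)

The orange cross was at (8.1, 6.4) in frame 1 and (6.0, 6.3) in frame 2.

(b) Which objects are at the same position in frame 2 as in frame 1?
the green star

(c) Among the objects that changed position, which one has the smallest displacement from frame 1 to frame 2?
the orange cross

(moved 2.1)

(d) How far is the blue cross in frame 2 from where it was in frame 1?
3.3

The blue cross moved from (5.5, 3.5) to (8.8, 3.2), a distance of √(3.3² + 0.3²) ≈ 3.3.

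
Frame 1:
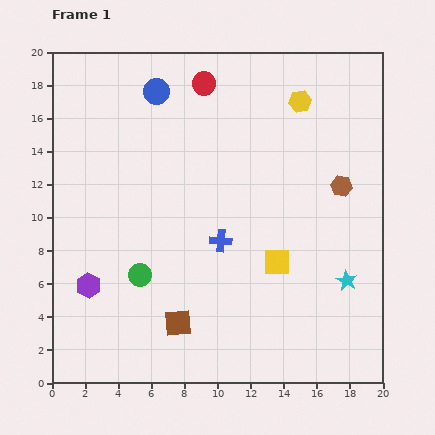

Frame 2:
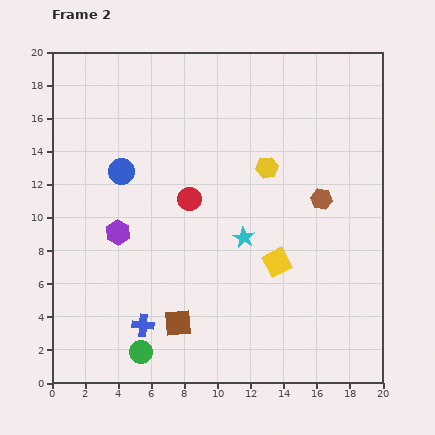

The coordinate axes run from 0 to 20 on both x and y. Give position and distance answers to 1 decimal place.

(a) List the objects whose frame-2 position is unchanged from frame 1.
the brown square, the yellow square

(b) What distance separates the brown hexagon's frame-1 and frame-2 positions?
1.4

The brown hexagon moved from (17.5, 11.9) to (16.3, 11.1), a distance of √(1.2² + 0.8²) ≈ 1.4.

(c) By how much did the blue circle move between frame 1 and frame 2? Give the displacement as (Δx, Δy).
(-2.1, -4.8)

The blue circle was at (6.3, 17.6) in frame 1 and (4.2, 12.8) in frame 2.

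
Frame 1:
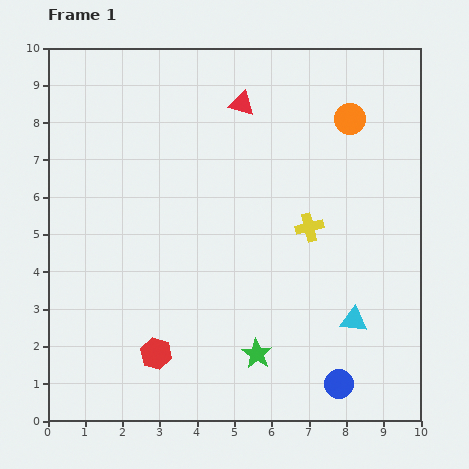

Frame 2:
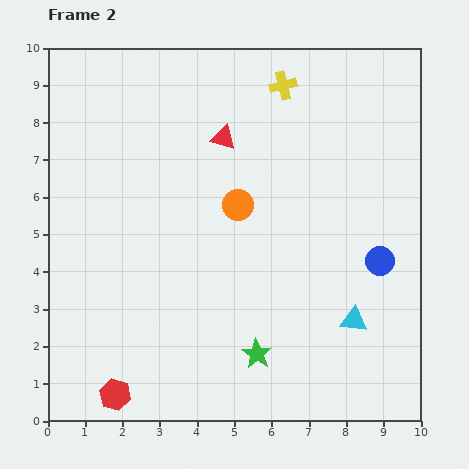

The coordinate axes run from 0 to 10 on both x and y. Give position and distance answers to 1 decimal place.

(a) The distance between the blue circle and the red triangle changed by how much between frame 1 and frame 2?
-2.6

Distance in frame 1: 7.9. Distance in frame 2: 5.3.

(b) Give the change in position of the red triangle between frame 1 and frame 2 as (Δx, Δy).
(-0.5, -0.9)

The red triangle was at (5.2, 8.5) in frame 1 and (4.7, 7.6) in frame 2.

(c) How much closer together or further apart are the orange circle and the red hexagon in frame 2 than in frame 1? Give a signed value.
-2.1

Distance in frame 1: 8.2. Distance in frame 2: 6.1.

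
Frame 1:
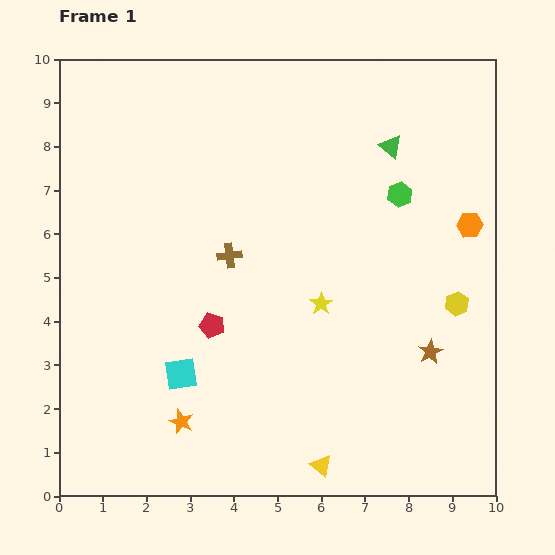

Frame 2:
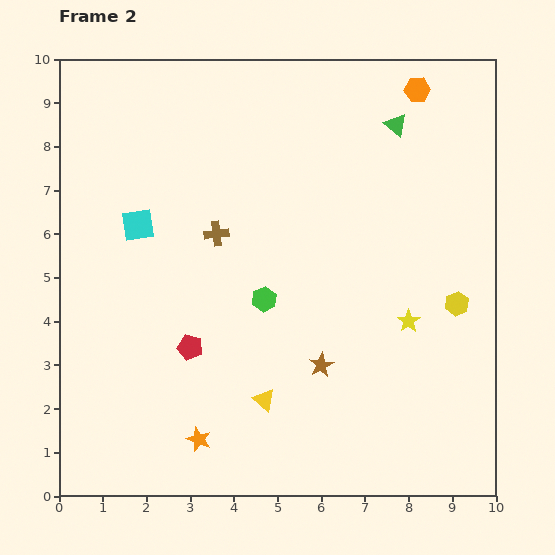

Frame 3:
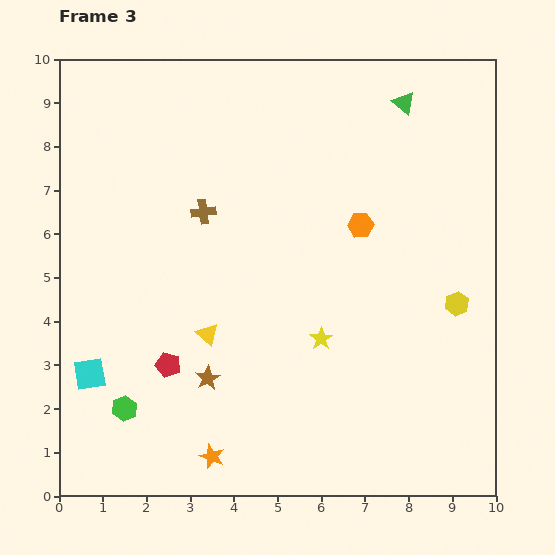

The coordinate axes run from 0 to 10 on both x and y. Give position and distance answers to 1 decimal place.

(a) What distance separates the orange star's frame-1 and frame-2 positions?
0.6

The orange star moved from (2.8, 1.7) to (3.2, 1.3), a distance of √(0.4² + 0.4²) ≈ 0.6.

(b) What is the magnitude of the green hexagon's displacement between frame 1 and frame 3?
8.0

The green hexagon moved from (7.8, 6.9) to (1.5, 2.0), a distance of √(6.3² + 4.9²) ≈ 8.0.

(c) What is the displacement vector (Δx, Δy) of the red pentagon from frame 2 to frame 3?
(-0.5, -0.4)

The red pentagon was at (3.0, 3.4) in frame 2 and (2.5, 3.0) in frame 3.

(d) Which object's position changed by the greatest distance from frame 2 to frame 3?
the green hexagon

(moved 4.1; next 3.6)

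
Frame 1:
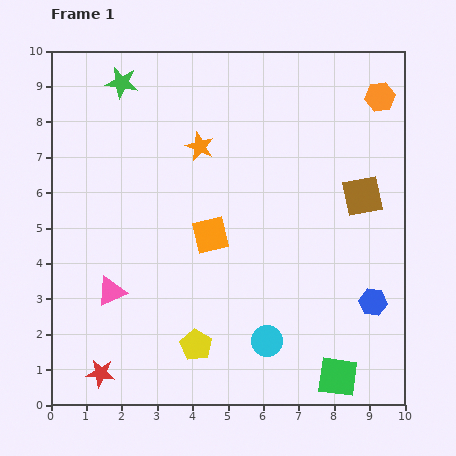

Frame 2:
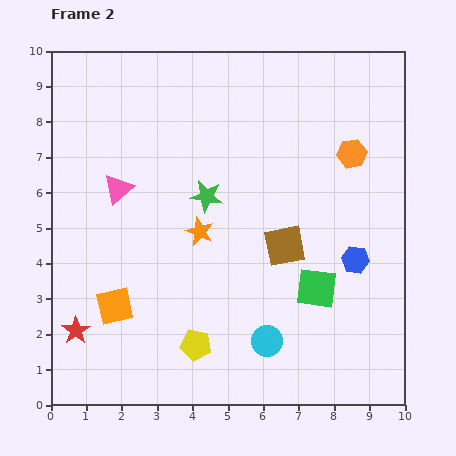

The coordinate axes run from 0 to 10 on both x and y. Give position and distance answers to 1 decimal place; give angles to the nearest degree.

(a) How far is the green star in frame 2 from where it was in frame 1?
4.0

The green star moved from (2.0, 9.1) to (4.4, 5.9), a distance of √(2.4² + 3.2²) ≈ 4.0.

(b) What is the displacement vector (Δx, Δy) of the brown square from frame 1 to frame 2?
(-2.2, -1.4)

The brown square was at (8.8, 5.9) in frame 1 and (6.6, 4.5) in frame 2.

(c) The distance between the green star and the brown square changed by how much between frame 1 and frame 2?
-4.9

Distance in frame 1: 7.5. Distance in frame 2: 2.6.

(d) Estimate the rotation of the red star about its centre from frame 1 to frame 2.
30° clockwise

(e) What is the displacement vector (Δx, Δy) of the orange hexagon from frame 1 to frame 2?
(-0.8, -1.6)

The orange hexagon was at (9.3, 8.7) in frame 1 and (8.5, 7.1) in frame 2.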